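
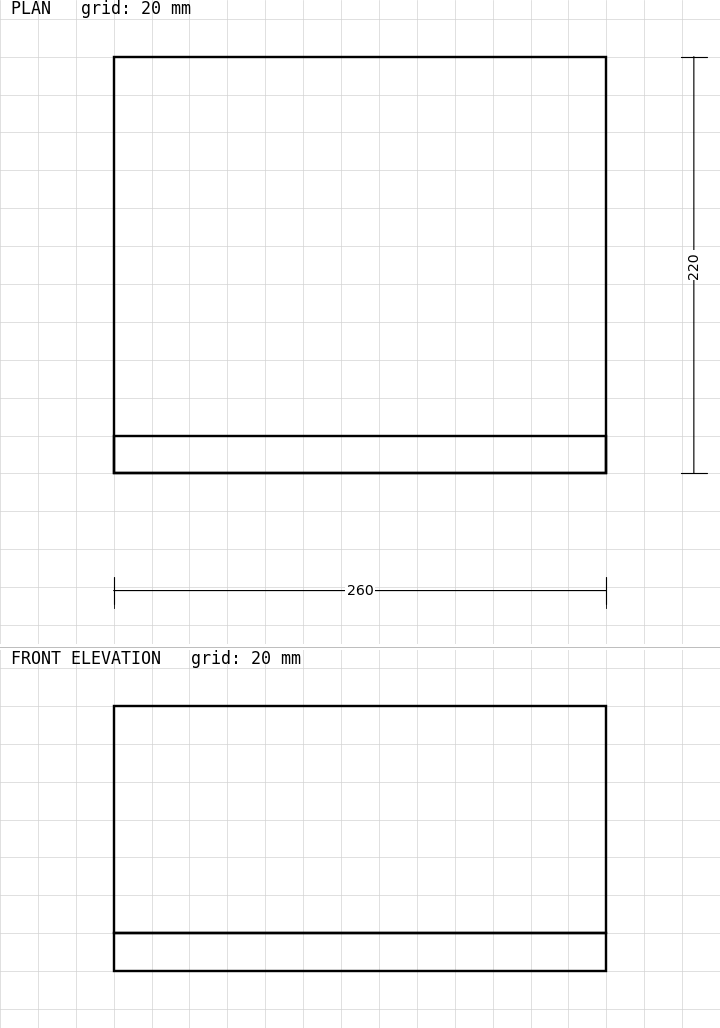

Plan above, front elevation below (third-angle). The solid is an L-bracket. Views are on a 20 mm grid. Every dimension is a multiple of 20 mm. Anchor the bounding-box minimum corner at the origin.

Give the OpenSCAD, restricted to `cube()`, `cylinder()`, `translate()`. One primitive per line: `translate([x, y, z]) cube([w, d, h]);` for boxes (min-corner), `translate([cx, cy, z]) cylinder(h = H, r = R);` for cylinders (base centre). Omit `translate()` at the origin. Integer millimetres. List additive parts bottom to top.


cube([260, 220, 20]);
translate([0, 0, 20]) cube([260, 20, 120]);


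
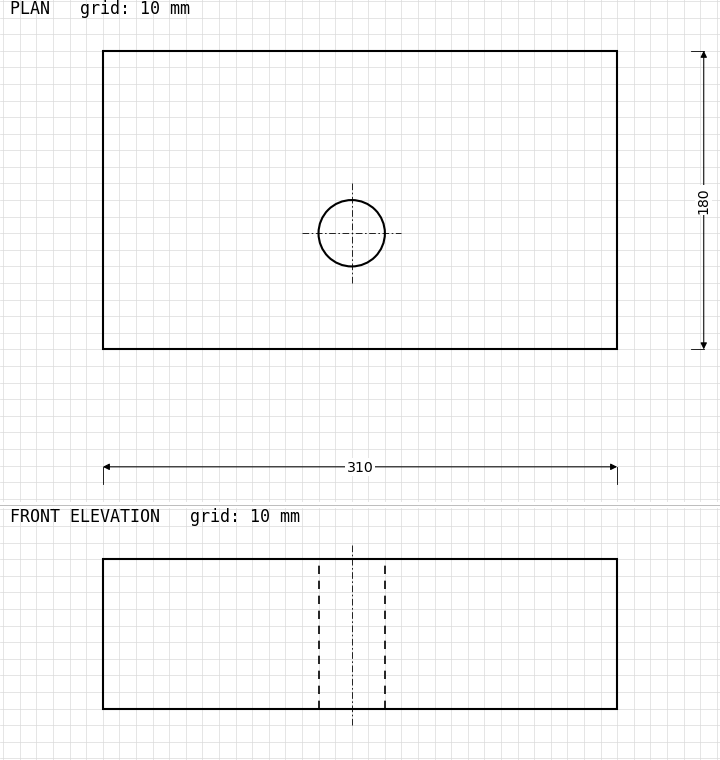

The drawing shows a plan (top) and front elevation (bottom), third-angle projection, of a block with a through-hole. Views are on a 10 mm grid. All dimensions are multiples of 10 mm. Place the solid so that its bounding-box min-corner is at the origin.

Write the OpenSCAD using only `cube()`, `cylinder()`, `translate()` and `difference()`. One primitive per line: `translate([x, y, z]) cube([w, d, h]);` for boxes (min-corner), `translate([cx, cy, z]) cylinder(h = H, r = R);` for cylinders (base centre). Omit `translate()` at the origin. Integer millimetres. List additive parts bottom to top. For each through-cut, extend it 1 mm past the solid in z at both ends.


difference() {
  cube([310, 180, 90]);
  translate([150, 70, -1]) cylinder(h = 92, r = 20);
}


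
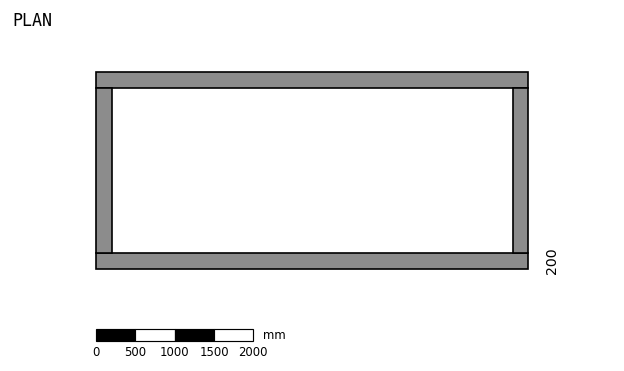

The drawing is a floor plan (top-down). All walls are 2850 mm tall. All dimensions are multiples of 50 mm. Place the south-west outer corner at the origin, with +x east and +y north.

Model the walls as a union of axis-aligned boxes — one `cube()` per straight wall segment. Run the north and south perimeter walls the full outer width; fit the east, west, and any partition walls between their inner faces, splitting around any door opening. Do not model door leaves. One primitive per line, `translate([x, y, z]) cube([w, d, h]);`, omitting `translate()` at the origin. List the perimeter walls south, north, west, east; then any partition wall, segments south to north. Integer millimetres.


cube([5500, 200, 2850]);
translate([0, 2300, 0]) cube([5500, 200, 2850]);
translate([0, 200, 0]) cube([200, 2100, 2850]);
translate([5300, 200, 0]) cube([200, 2100, 2850]);


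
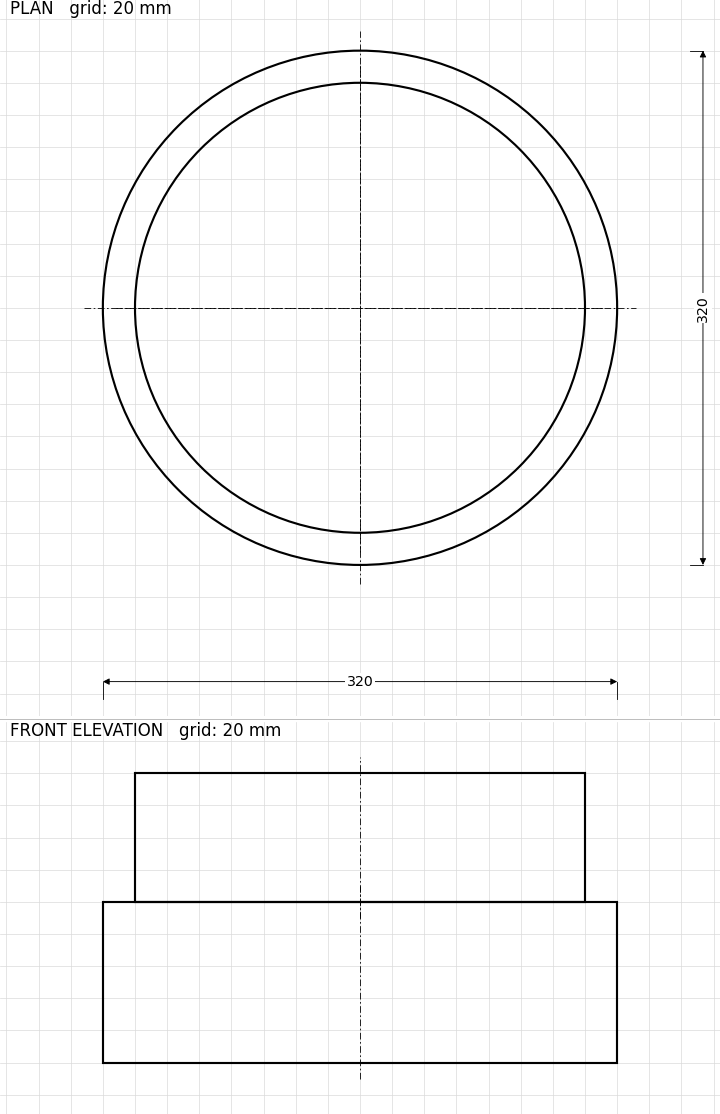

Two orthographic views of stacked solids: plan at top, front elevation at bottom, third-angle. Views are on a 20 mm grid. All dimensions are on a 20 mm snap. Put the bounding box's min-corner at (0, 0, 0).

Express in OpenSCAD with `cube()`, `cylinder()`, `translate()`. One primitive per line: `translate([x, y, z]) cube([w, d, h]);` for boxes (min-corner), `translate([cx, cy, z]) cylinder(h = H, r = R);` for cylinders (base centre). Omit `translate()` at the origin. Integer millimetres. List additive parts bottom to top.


translate([160, 160, 0]) cylinder(h = 100, r = 160);
translate([160, 160, 100]) cylinder(h = 80, r = 140);


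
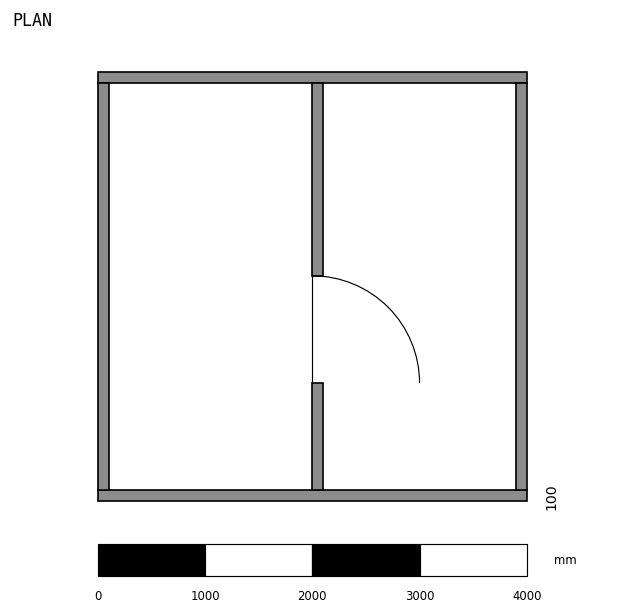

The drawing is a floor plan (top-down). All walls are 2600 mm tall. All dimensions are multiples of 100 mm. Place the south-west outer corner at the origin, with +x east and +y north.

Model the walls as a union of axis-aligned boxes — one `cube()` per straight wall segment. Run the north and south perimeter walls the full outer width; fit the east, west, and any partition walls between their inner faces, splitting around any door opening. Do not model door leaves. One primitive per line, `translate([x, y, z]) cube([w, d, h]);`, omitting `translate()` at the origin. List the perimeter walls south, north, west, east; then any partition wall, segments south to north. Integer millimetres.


cube([4000, 100, 2600]);
translate([0, 3900, 0]) cube([4000, 100, 2600]);
translate([0, 100, 0]) cube([100, 3800, 2600]);
translate([3900, 100, 0]) cube([100, 3800, 2600]);
translate([2000, 100, 0]) cube([100, 1000, 2600]);
translate([2000, 2100, 0]) cube([100, 1800, 2600]);


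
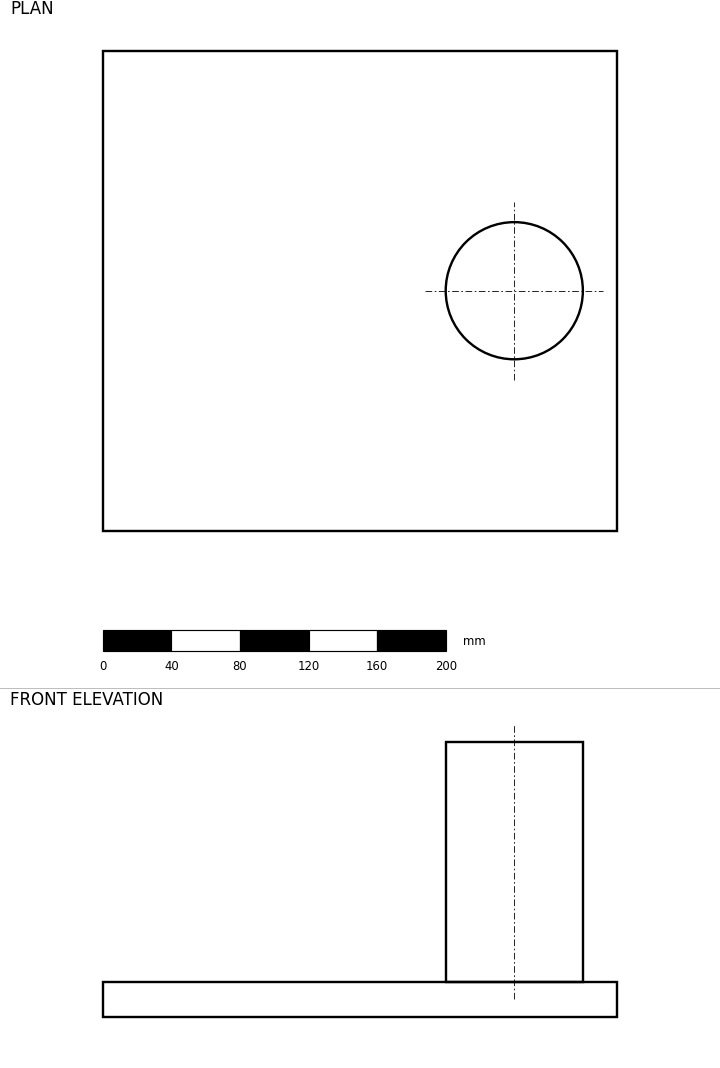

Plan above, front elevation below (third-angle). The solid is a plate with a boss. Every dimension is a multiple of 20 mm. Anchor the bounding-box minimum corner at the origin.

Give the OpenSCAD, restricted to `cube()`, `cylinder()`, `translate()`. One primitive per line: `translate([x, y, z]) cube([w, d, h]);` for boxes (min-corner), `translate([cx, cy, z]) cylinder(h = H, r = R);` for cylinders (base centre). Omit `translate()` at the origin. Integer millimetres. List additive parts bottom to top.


cube([300, 280, 20]);
translate([240, 140, 20]) cylinder(h = 140, r = 40);


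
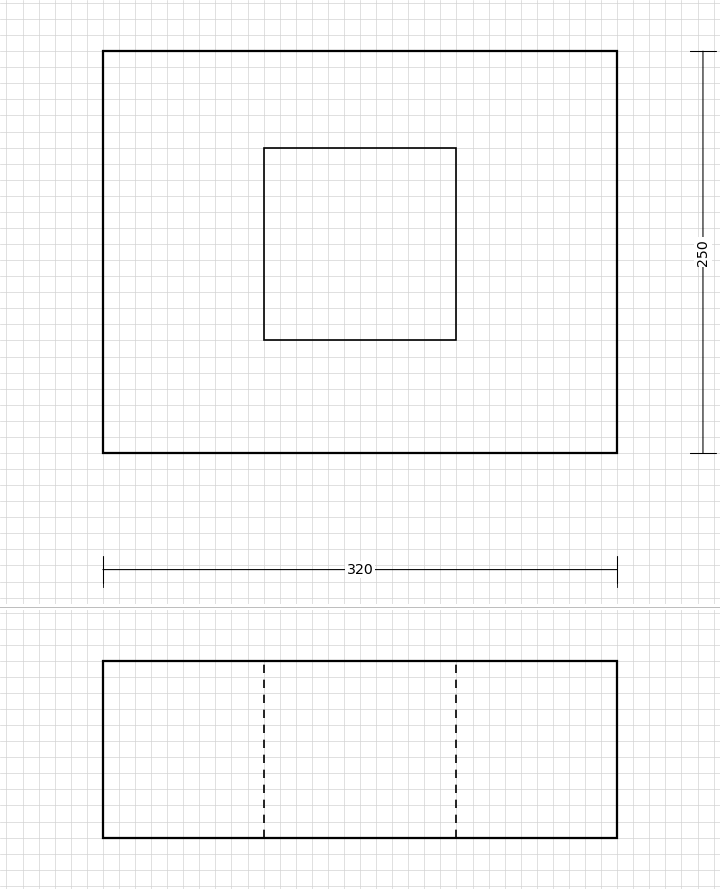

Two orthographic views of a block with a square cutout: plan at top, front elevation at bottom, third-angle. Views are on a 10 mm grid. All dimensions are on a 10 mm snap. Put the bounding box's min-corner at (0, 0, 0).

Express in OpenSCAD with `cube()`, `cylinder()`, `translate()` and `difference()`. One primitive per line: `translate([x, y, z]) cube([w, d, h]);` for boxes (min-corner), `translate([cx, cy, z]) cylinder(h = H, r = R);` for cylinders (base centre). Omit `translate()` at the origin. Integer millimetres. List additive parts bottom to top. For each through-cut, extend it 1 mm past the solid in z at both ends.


difference() {
  cube([320, 250, 110]);
  translate([100, 70, -1]) cube([120, 120, 112]);
}


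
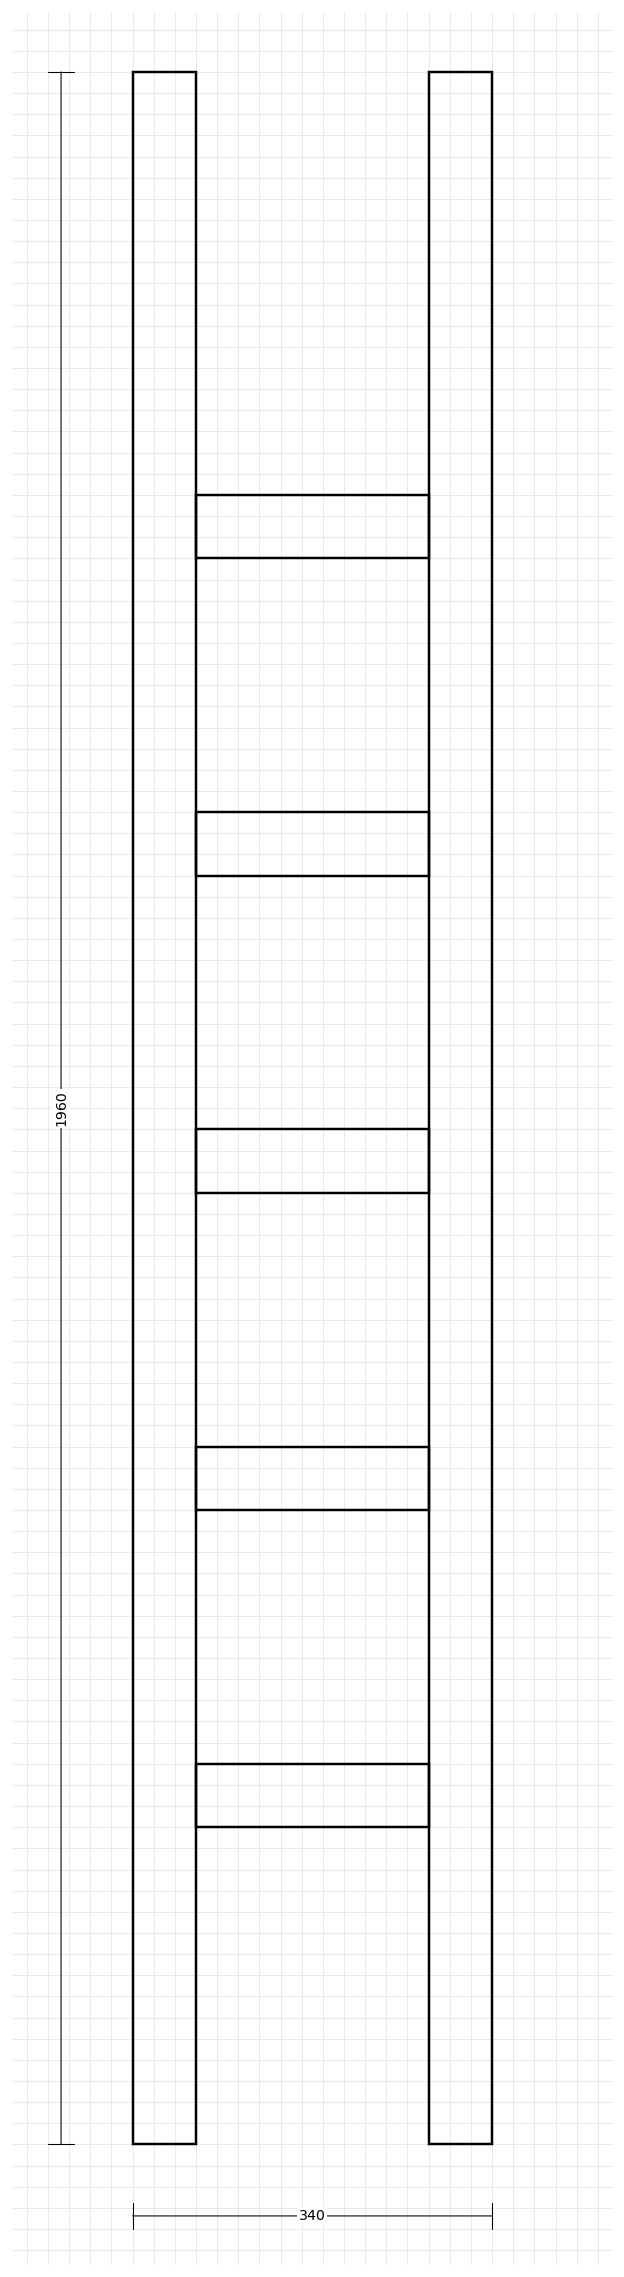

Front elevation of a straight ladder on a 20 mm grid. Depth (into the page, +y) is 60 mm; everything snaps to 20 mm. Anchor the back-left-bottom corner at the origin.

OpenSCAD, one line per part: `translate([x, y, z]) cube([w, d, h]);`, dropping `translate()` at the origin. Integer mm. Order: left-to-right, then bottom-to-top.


cube([60, 60, 1960]);
translate([60, 0, 300]) cube([220, 60, 60]);
translate([60, 0, 600]) cube([220, 60, 60]);
translate([60, 0, 900]) cube([220, 60, 60]);
translate([60, 0, 1200]) cube([220, 60, 60]);
translate([60, 0, 1500]) cube([220, 60, 60]);
translate([280, 0, 0]) cube([60, 60, 1960]);


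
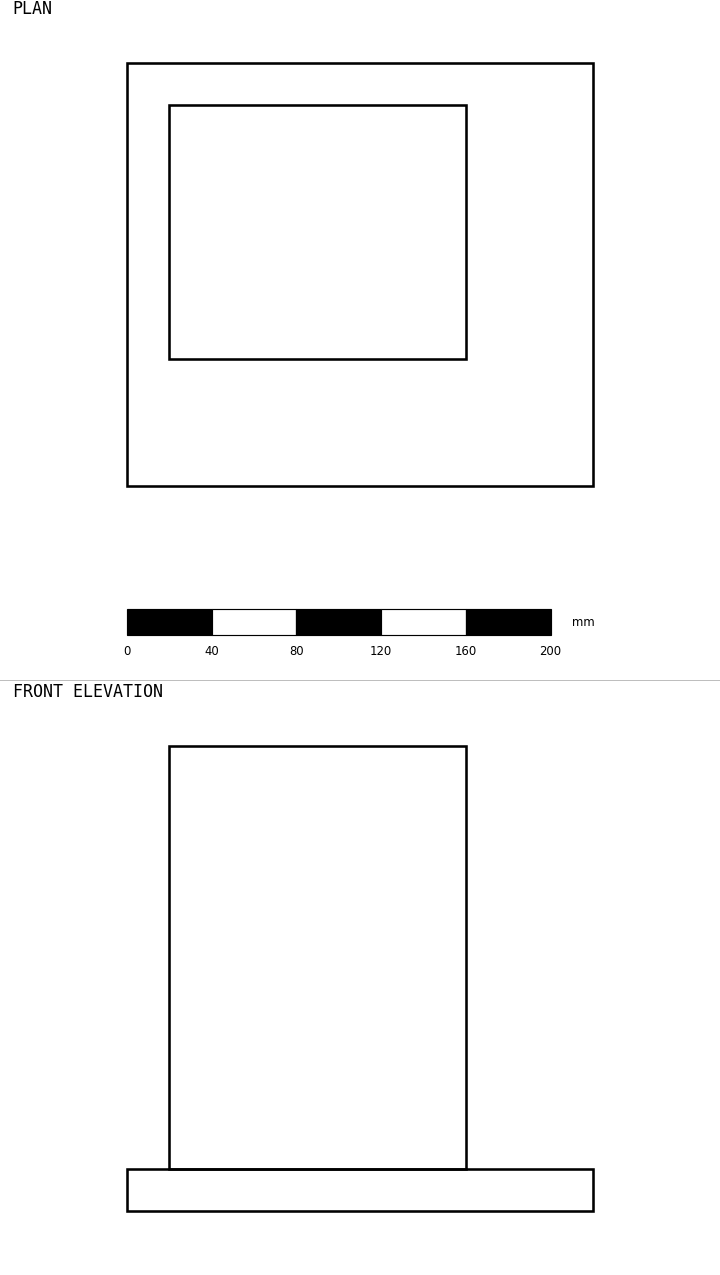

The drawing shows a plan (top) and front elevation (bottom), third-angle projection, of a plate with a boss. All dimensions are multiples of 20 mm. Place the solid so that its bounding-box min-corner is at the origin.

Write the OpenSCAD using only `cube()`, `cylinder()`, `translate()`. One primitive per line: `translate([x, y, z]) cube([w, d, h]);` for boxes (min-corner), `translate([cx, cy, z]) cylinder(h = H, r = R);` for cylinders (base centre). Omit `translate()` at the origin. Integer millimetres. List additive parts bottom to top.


cube([220, 200, 20]);
translate([20, 60, 20]) cube([140, 120, 200]);


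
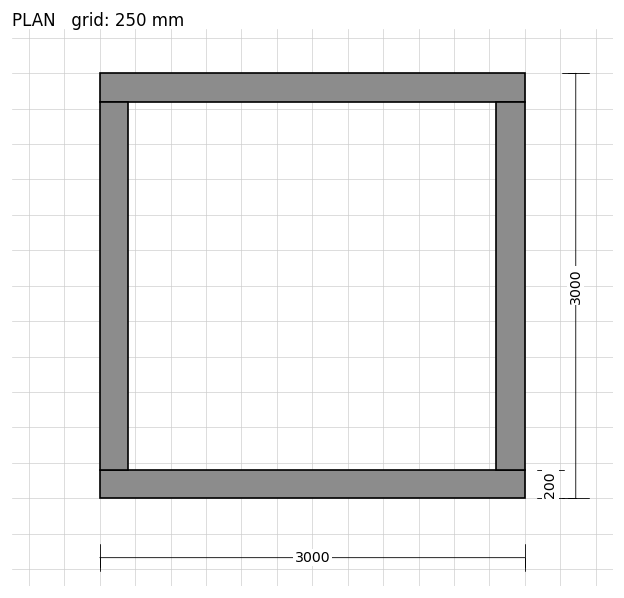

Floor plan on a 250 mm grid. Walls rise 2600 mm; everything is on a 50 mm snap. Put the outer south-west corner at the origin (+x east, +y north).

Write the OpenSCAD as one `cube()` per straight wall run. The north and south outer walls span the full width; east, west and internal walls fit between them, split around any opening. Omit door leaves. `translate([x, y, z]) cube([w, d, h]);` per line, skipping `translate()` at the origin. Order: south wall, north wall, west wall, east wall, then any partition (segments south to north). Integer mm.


cube([3000, 200, 2600]);
translate([0, 2800, 0]) cube([3000, 200, 2600]);
translate([0, 200, 0]) cube([200, 2600, 2600]);
translate([2800, 200, 0]) cube([200, 2600, 2600]);


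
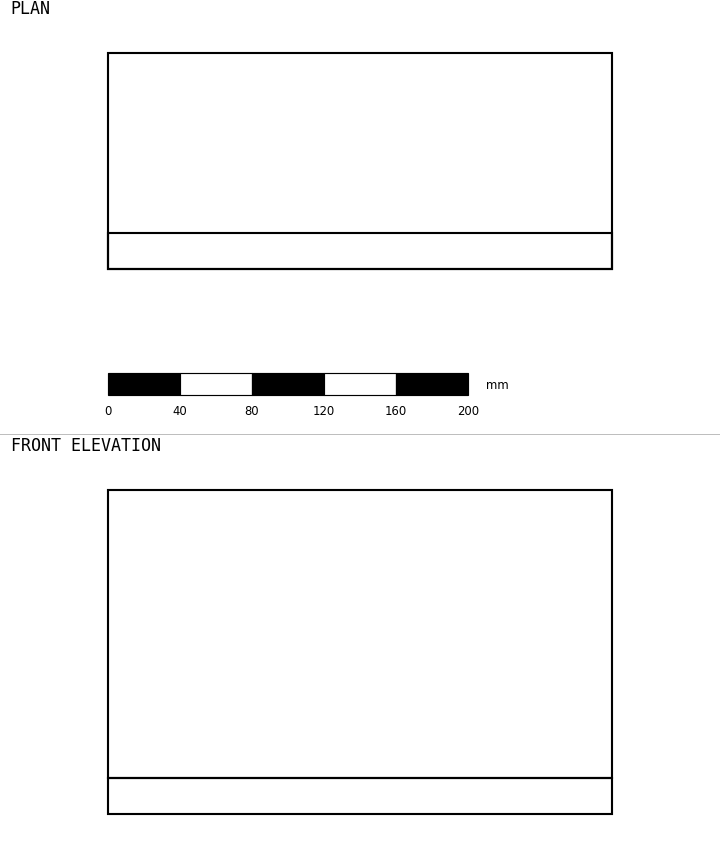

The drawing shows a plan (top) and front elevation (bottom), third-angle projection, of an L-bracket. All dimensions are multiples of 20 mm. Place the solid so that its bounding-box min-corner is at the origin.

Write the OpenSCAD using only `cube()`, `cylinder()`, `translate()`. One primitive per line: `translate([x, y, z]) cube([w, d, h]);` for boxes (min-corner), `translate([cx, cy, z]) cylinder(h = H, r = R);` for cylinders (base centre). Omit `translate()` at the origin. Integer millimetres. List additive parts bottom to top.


cube([280, 120, 20]);
translate([0, 0, 20]) cube([280, 20, 160]);


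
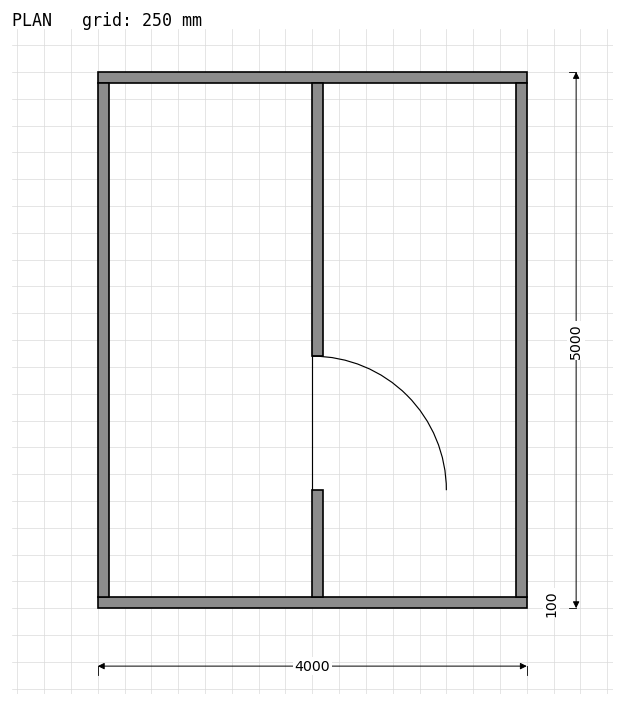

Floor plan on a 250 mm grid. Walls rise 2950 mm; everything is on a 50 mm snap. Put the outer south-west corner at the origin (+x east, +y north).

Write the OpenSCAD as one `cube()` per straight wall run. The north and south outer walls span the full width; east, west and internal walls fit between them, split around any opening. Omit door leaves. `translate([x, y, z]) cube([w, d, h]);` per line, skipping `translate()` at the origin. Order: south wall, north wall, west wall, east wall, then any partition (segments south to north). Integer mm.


cube([4000, 100, 2950]);
translate([0, 4900, 0]) cube([4000, 100, 2950]);
translate([0, 100, 0]) cube([100, 4800, 2950]);
translate([3900, 100, 0]) cube([100, 4800, 2950]);
translate([2000, 100, 0]) cube([100, 1000, 2950]);
translate([2000, 2350, 0]) cube([100, 2550, 2950]);


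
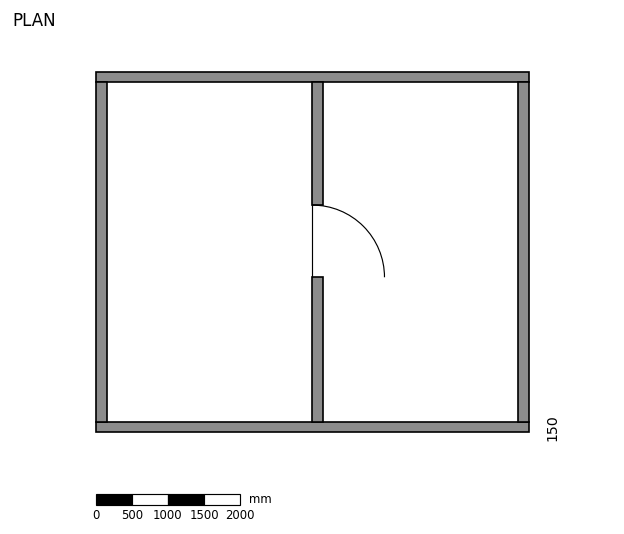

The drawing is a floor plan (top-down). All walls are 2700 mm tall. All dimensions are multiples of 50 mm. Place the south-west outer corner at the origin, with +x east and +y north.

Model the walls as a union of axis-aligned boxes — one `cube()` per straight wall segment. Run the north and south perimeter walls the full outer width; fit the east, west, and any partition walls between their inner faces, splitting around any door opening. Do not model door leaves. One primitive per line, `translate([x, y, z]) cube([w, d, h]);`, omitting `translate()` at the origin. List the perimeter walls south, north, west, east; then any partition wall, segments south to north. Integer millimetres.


cube([6000, 150, 2700]);
translate([0, 4850, 0]) cube([6000, 150, 2700]);
translate([0, 150, 0]) cube([150, 4700, 2700]);
translate([5850, 150, 0]) cube([150, 4700, 2700]);
translate([3000, 150, 0]) cube([150, 2000, 2700]);
translate([3000, 3150, 0]) cube([150, 1700, 2700]);


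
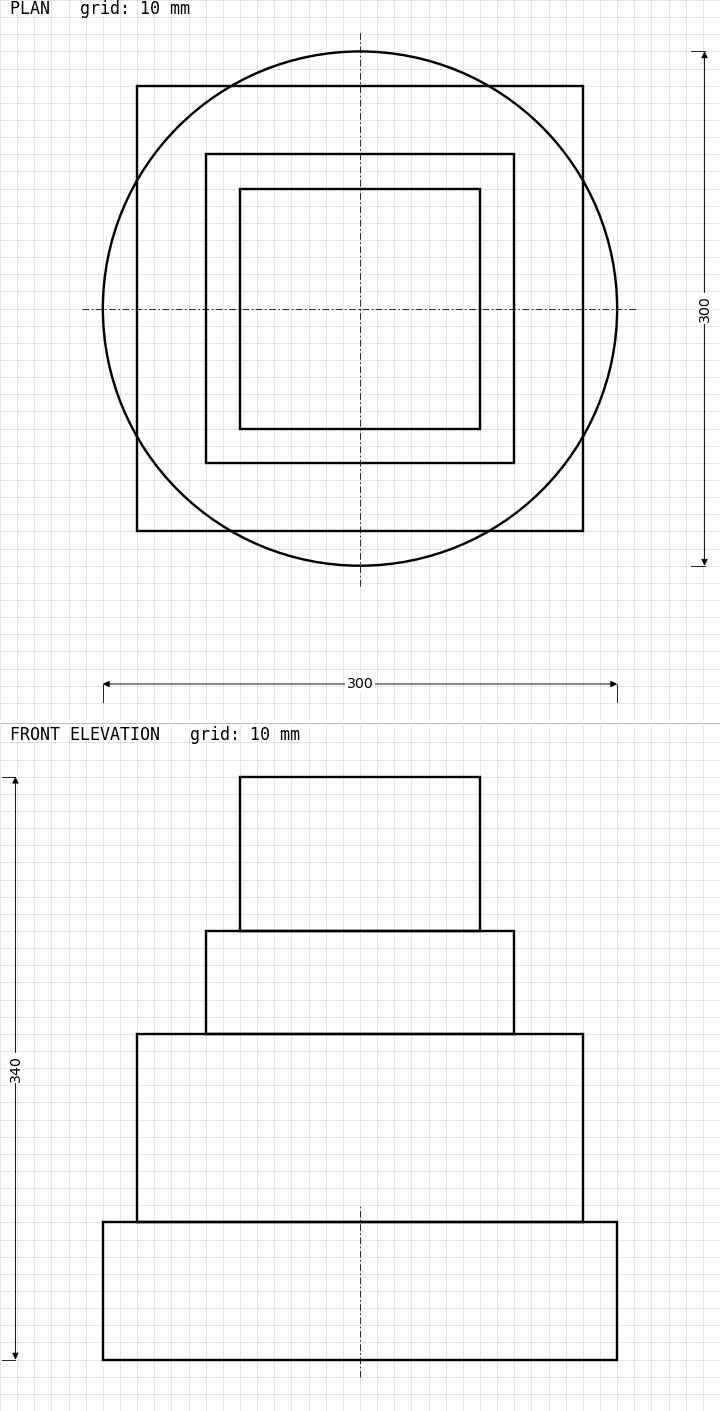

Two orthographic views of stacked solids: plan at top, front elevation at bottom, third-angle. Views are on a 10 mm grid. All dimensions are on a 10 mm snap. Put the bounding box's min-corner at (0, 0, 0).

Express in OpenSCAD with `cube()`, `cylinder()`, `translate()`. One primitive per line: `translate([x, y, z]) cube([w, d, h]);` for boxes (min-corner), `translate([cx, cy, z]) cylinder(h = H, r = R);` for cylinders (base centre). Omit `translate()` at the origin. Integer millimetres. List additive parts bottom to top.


translate([150, 150, 0]) cylinder(h = 80, r = 150);
translate([20, 20, 80]) cube([260, 260, 110]);
translate([60, 60, 190]) cube([180, 180, 60]);
translate([80, 80, 250]) cube([140, 140, 90]);


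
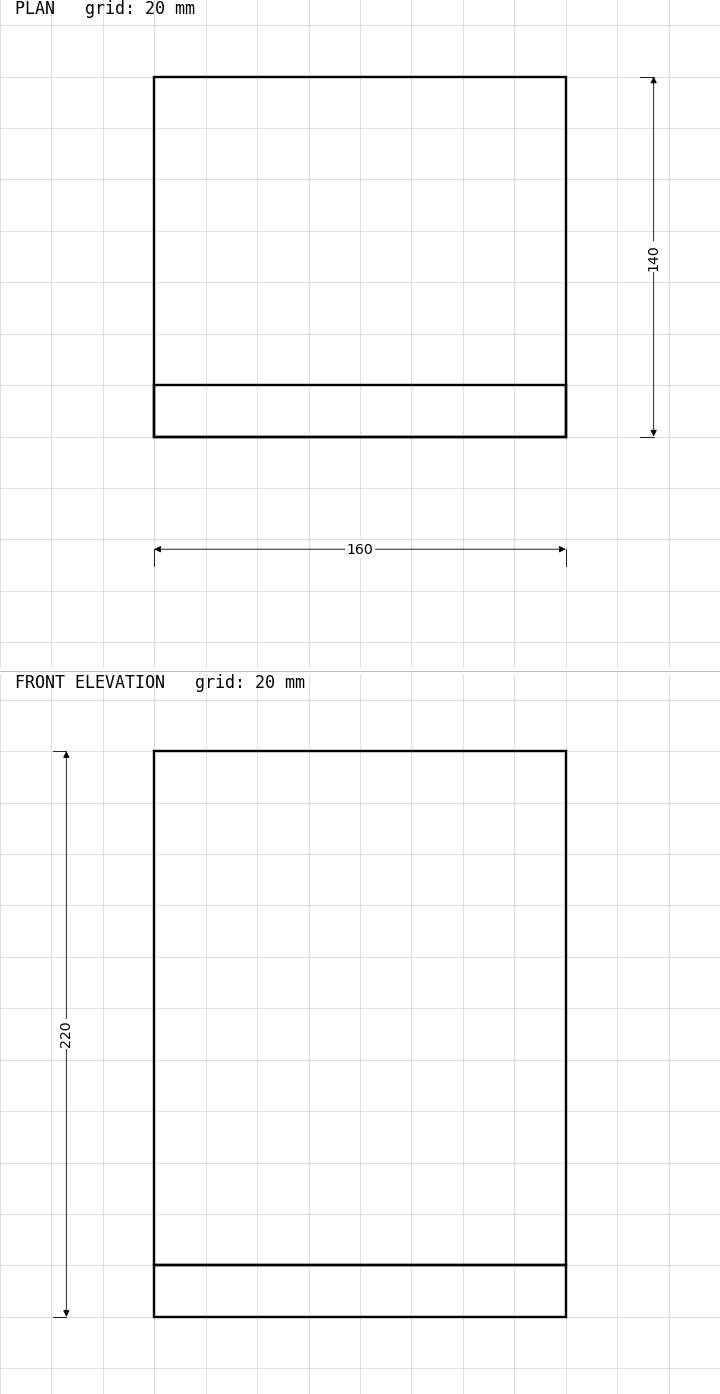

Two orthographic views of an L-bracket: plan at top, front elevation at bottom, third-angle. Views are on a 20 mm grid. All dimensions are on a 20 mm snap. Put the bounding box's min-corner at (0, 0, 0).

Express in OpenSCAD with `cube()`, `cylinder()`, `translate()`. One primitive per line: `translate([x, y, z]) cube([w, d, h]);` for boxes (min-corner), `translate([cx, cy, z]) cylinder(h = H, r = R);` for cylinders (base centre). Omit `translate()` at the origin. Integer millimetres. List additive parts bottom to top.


cube([160, 140, 20]);
translate([0, 0, 20]) cube([160, 20, 200]);


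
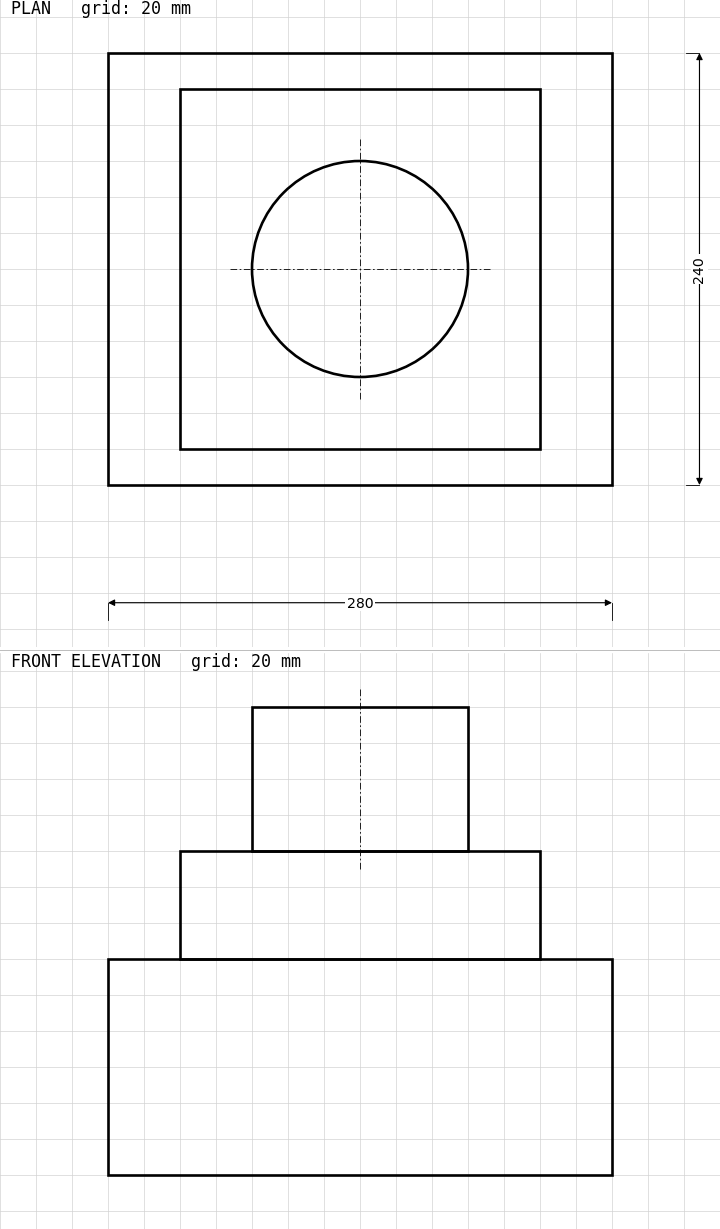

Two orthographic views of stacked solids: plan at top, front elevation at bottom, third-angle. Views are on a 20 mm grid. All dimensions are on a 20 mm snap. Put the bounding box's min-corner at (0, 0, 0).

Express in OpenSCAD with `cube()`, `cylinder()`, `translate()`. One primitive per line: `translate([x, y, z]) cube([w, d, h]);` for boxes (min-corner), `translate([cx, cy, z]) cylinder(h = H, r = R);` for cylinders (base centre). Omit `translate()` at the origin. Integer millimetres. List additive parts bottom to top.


cube([280, 240, 120]);
translate([40, 20, 120]) cube([200, 200, 60]);
translate([140, 120, 180]) cylinder(h = 80, r = 60);


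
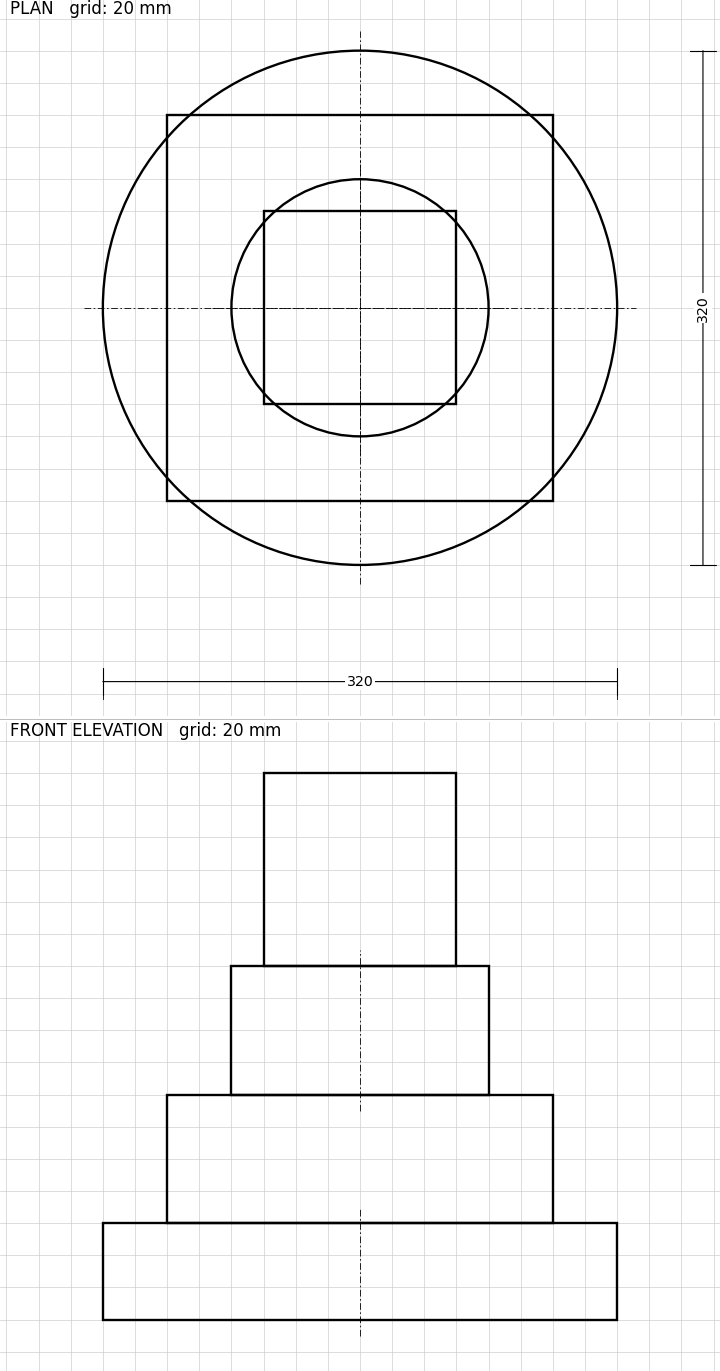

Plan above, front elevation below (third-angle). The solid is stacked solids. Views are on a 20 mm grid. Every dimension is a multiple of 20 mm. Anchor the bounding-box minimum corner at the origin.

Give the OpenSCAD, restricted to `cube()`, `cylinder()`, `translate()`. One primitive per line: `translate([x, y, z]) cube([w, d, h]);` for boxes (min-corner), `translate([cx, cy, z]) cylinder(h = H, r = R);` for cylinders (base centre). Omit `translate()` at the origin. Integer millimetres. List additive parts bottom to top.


translate([160, 160, 0]) cylinder(h = 60, r = 160);
translate([40, 40, 60]) cube([240, 240, 80]);
translate([160, 160, 140]) cylinder(h = 80, r = 80);
translate([100, 100, 220]) cube([120, 120, 120]);


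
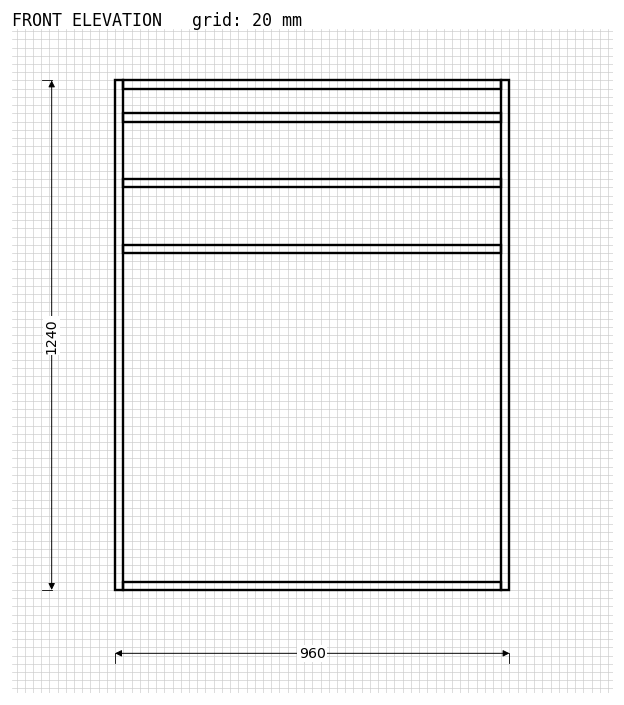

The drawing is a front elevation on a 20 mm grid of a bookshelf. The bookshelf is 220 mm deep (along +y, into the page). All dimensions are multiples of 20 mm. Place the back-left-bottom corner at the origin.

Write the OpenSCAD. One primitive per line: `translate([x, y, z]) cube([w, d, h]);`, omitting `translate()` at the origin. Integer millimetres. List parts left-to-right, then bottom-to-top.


cube([20, 220, 1240]);
translate([20, 0, 0]) cube([920, 220, 20]);
translate([20, 0, 820]) cube([920, 220, 20]);
translate([20, 0, 980]) cube([920, 220, 20]);
translate([20, 0, 1140]) cube([920, 220, 20]);
translate([20, 0, 1220]) cube([920, 220, 20]);
translate([940, 0, 0]) cube([20, 220, 1240]);


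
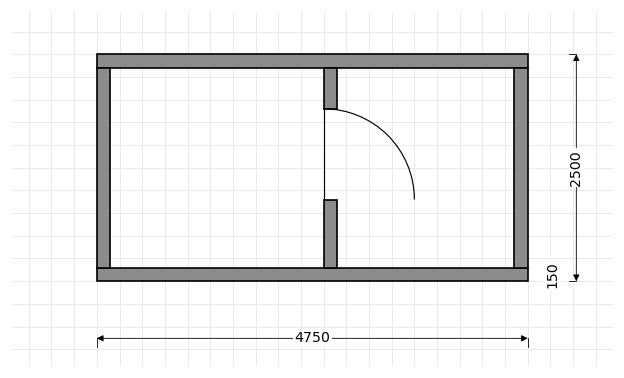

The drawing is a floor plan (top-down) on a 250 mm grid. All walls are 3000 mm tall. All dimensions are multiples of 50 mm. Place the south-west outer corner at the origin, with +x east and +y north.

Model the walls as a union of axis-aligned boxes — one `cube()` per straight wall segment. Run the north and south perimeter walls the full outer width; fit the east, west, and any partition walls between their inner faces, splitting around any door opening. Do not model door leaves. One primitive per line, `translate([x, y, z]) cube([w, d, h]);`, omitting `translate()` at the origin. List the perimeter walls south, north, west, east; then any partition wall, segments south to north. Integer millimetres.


cube([4750, 150, 3000]);
translate([0, 2350, 0]) cube([4750, 150, 3000]);
translate([0, 150, 0]) cube([150, 2200, 3000]);
translate([4600, 150, 0]) cube([150, 2200, 3000]);
translate([2500, 150, 0]) cube([150, 750, 3000]);
translate([2500, 1900, 0]) cube([150, 450, 3000]);


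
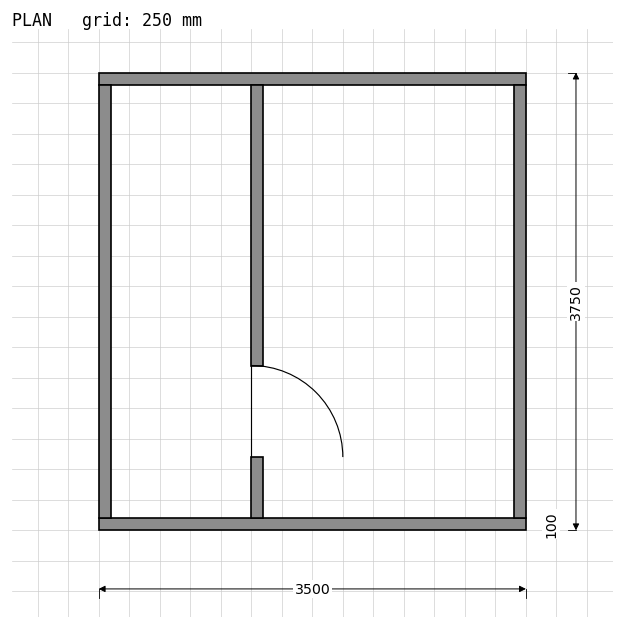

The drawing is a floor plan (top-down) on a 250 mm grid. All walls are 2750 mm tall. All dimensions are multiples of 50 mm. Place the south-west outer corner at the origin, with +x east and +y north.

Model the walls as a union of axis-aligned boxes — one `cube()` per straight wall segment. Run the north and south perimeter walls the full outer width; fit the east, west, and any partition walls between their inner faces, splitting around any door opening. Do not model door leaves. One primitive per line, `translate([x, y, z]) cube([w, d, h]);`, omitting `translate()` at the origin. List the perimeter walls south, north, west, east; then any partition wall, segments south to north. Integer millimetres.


cube([3500, 100, 2750]);
translate([0, 3650, 0]) cube([3500, 100, 2750]);
translate([0, 100, 0]) cube([100, 3550, 2750]);
translate([3400, 100, 0]) cube([100, 3550, 2750]);
translate([1250, 100, 0]) cube([100, 500, 2750]);
translate([1250, 1350, 0]) cube([100, 2300, 2750]);


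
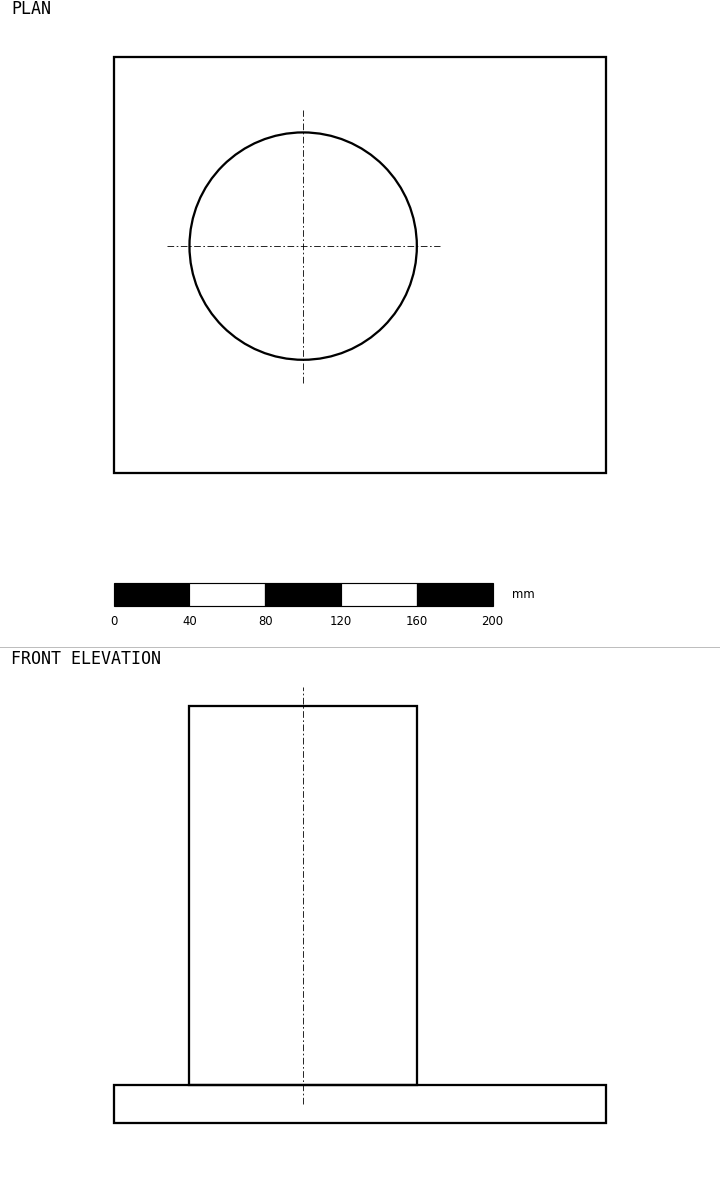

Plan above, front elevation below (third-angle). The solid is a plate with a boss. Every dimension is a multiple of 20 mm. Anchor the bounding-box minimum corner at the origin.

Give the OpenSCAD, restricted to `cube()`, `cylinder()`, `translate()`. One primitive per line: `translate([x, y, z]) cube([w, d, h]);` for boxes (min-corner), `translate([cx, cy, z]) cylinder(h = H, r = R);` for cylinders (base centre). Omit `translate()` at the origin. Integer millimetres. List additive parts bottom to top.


cube([260, 220, 20]);
translate([100, 120, 20]) cylinder(h = 200, r = 60);


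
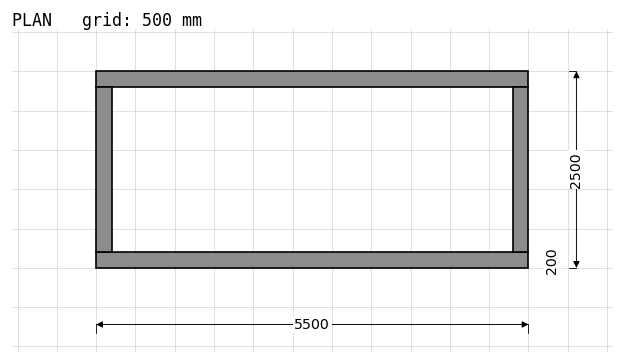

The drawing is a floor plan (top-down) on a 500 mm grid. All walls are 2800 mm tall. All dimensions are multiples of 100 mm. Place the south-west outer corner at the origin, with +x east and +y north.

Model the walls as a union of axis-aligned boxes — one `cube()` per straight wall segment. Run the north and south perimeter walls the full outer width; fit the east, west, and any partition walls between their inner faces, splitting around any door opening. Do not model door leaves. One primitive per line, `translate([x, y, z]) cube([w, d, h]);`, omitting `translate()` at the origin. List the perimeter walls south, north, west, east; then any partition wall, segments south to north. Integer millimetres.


cube([5500, 200, 2800]);
translate([0, 2300, 0]) cube([5500, 200, 2800]);
translate([0, 200, 0]) cube([200, 2100, 2800]);
translate([5300, 200, 0]) cube([200, 2100, 2800]);


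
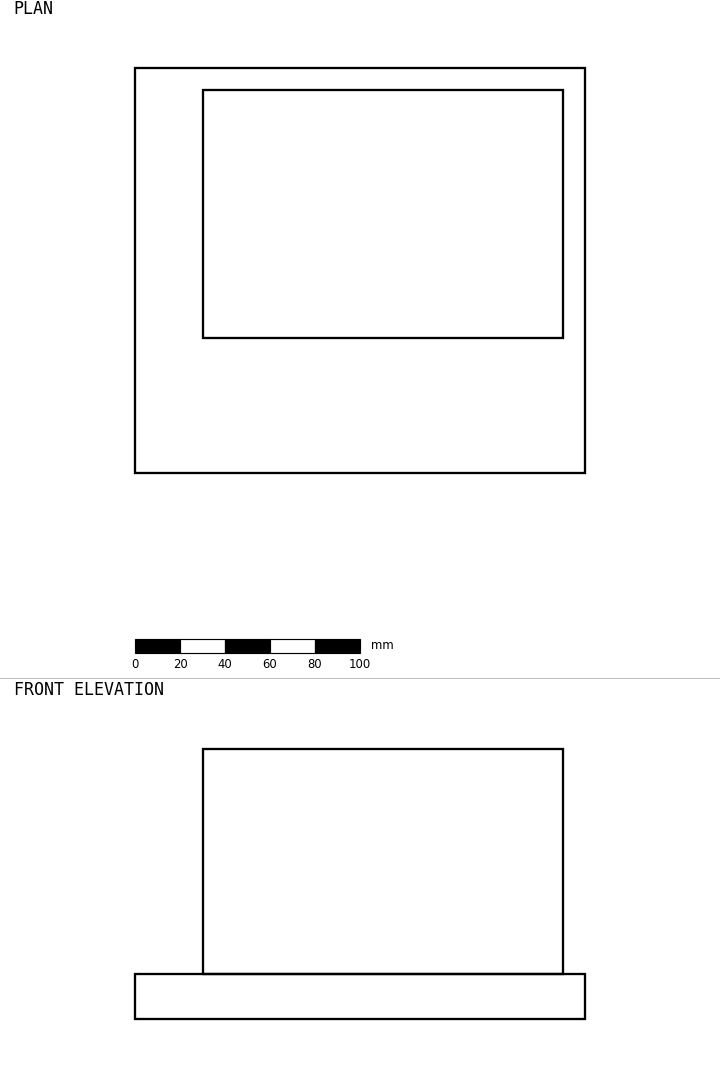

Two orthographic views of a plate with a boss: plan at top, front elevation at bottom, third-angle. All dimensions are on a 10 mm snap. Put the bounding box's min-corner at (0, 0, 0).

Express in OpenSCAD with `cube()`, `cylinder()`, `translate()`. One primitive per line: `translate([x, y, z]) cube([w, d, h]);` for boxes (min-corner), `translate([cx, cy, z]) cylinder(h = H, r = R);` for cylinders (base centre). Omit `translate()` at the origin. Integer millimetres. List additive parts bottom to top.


cube([200, 180, 20]);
translate([30, 60, 20]) cube([160, 110, 100]);


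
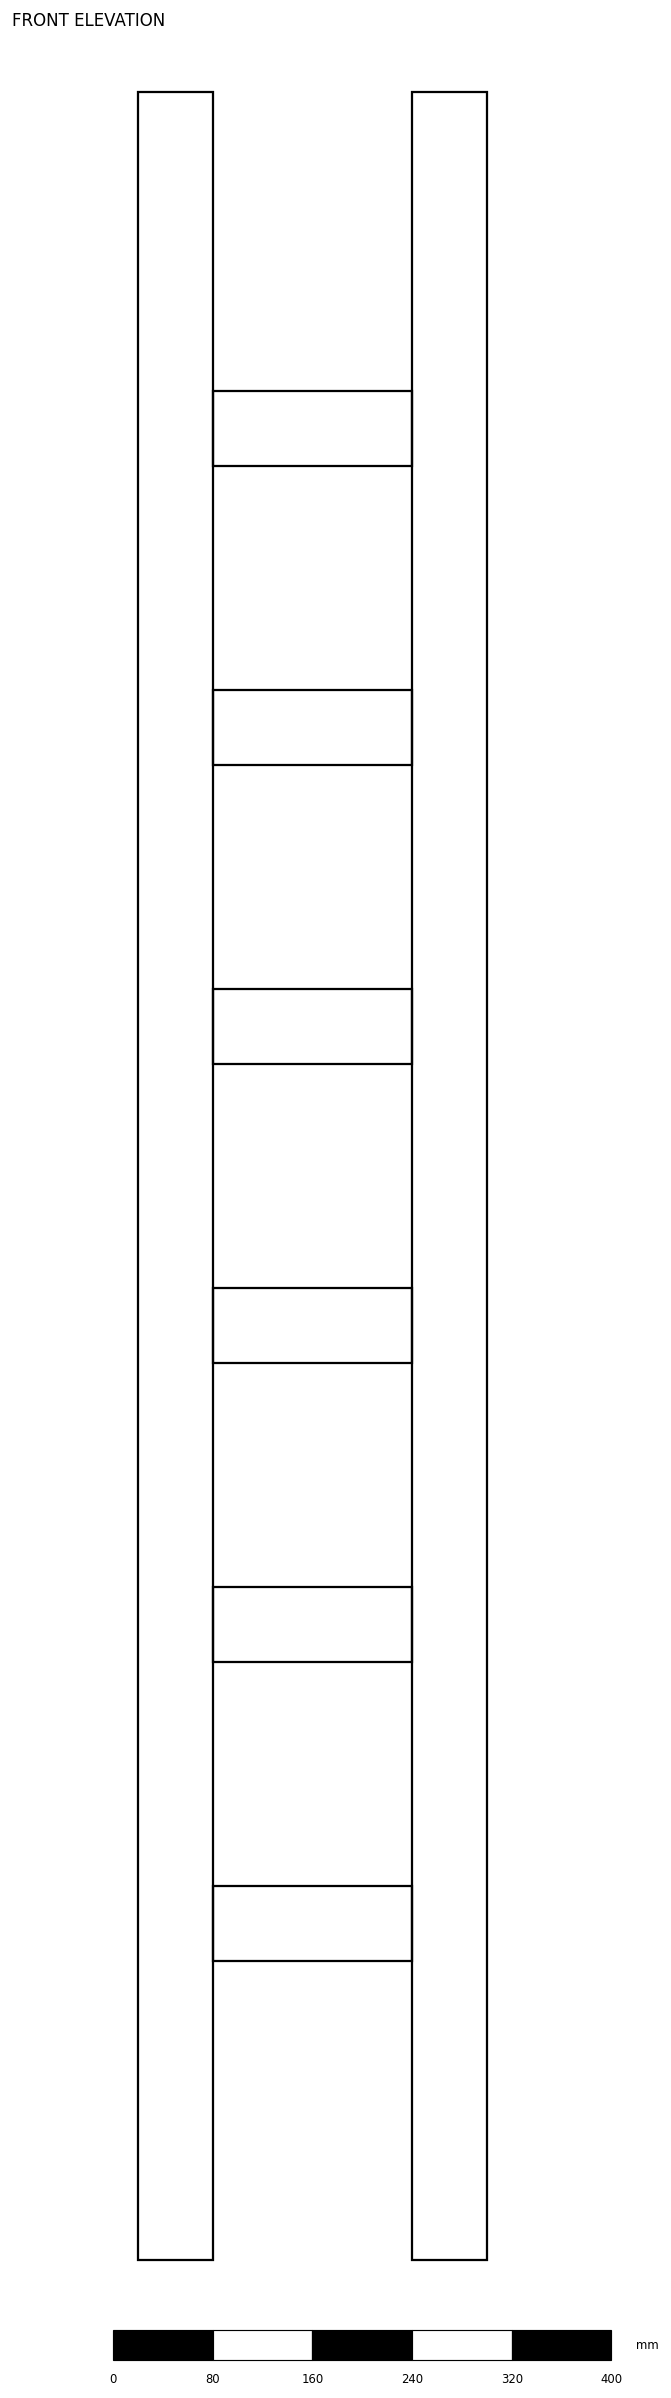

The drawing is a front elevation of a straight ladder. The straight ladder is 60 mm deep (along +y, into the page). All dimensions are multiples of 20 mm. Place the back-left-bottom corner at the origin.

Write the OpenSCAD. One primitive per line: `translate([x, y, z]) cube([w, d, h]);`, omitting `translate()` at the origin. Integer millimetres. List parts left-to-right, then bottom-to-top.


cube([60, 60, 1740]);
translate([60, 0, 240]) cube([160, 60, 60]);
translate([60, 0, 480]) cube([160, 60, 60]);
translate([60, 0, 720]) cube([160, 60, 60]);
translate([60, 0, 960]) cube([160, 60, 60]);
translate([60, 0, 1200]) cube([160, 60, 60]);
translate([60, 0, 1440]) cube([160, 60, 60]);
translate([220, 0, 0]) cube([60, 60, 1740]);


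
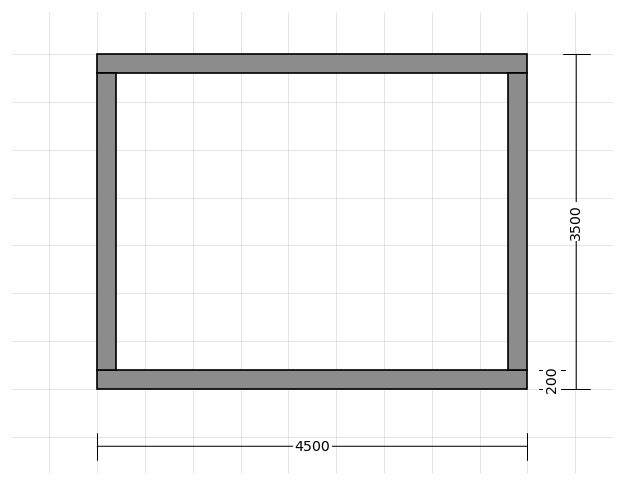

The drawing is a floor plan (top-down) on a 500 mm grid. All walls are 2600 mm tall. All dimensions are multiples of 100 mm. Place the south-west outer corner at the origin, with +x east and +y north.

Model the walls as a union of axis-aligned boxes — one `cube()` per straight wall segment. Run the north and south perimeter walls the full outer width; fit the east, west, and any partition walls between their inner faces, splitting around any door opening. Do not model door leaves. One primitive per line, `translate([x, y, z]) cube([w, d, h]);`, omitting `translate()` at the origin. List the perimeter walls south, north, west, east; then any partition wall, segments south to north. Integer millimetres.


cube([4500, 200, 2600]);
translate([0, 3300, 0]) cube([4500, 200, 2600]);
translate([0, 200, 0]) cube([200, 3100, 2600]);
translate([4300, 200, 0]) cube([200, 3100, 2600]);


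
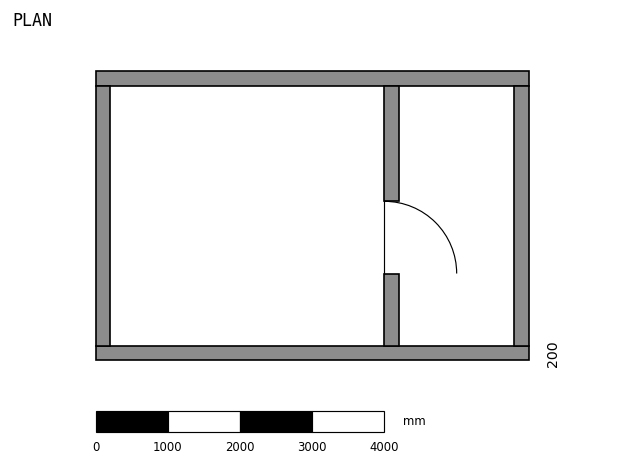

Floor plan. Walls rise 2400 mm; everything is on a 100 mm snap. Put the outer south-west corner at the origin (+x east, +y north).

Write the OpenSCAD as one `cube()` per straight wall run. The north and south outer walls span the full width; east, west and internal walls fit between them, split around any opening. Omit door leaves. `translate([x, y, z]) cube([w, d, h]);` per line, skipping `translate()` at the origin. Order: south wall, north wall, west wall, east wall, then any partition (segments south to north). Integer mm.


cube([6000, 200, 2400]);
translate([0, 3800, 0]) cube([6000, 200, 2400]);
translate([0, 200, 0]) cube([200, 3600, 2400]);
translate([5800, 200, 0]) cube([200, 3600, 2400]);
translate([4000, 200, 0]) cube([200, 1000, 2400]);
translate([4000, 2200, 0]) cube([200, 1600, 2400]);


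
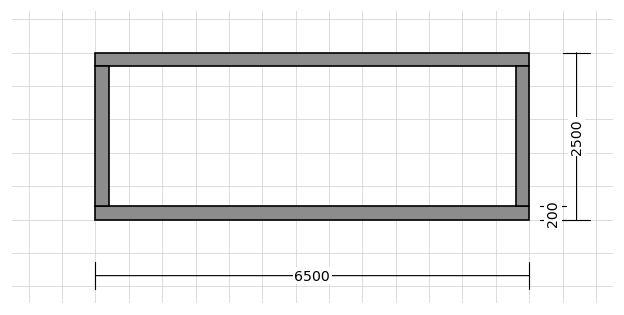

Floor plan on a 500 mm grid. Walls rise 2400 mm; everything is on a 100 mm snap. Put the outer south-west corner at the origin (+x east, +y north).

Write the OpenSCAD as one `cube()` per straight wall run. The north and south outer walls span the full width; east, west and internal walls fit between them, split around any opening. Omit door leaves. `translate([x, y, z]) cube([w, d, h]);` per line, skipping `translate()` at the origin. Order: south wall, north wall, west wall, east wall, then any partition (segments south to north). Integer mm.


cube([6500, 200, 2400]);
translate([0, 2300, 0]) cube([6500, 200, 2400]);
translate([0, 200, 0]) cube([200, 2100, 2400]);
translate([6300, 200, 0]) cube([200, 2100, 2400]);


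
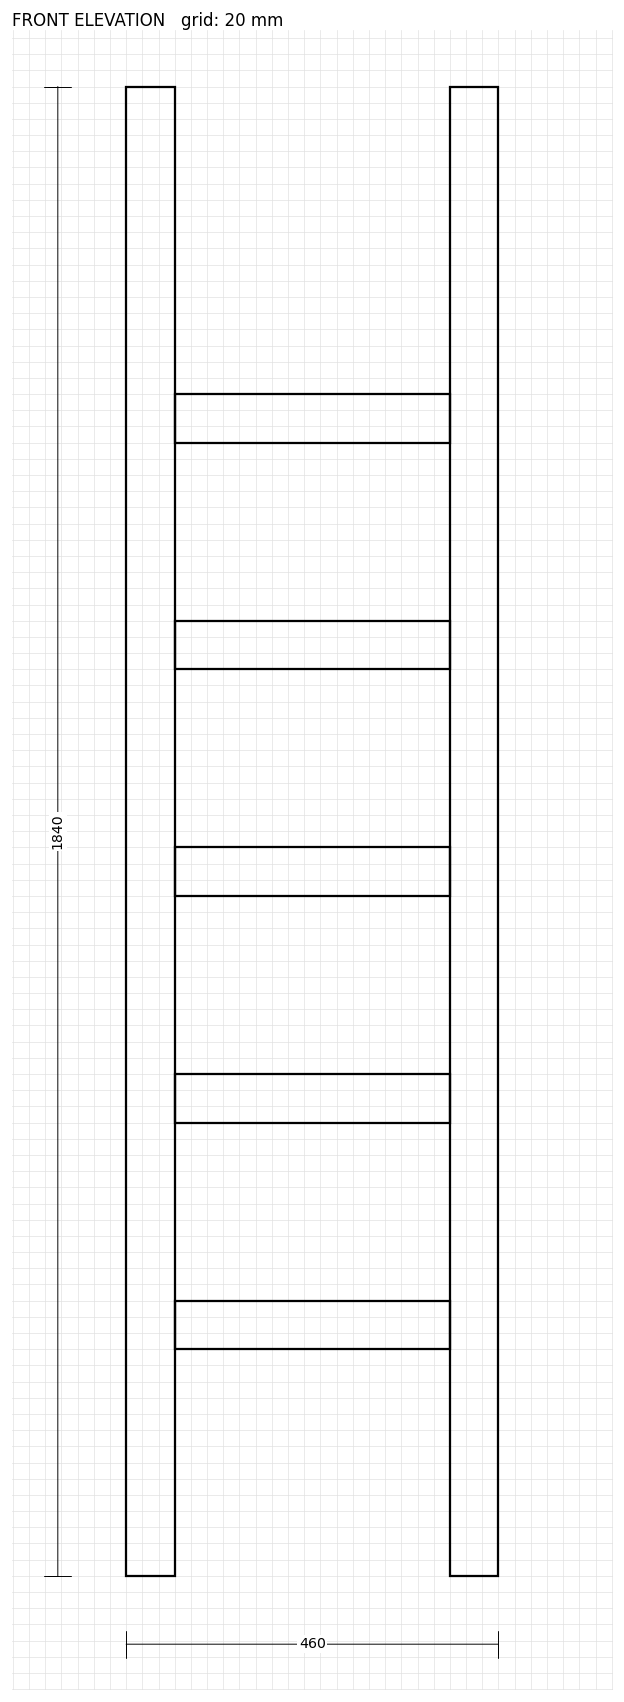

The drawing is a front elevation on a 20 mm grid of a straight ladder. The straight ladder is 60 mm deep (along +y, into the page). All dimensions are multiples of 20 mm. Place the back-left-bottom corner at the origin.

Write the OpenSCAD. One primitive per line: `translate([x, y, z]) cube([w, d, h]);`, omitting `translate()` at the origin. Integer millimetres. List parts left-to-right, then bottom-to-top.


cube([60, 60, 1840]);
translate([60, 0, 280]) cube([340, 60, 60]);
translate([60, 0, 560]) cube([340, 60, 60]);
translate([60, 0, 840]) cube([340, 60, 60]);
translate([60, 0, 1120]) cube([340, 60, 60]);
translate([60, 0, 1400]) cube([340, 60, 60]);
translate([400, 0, 0]) cube([60, 60, 1840]);


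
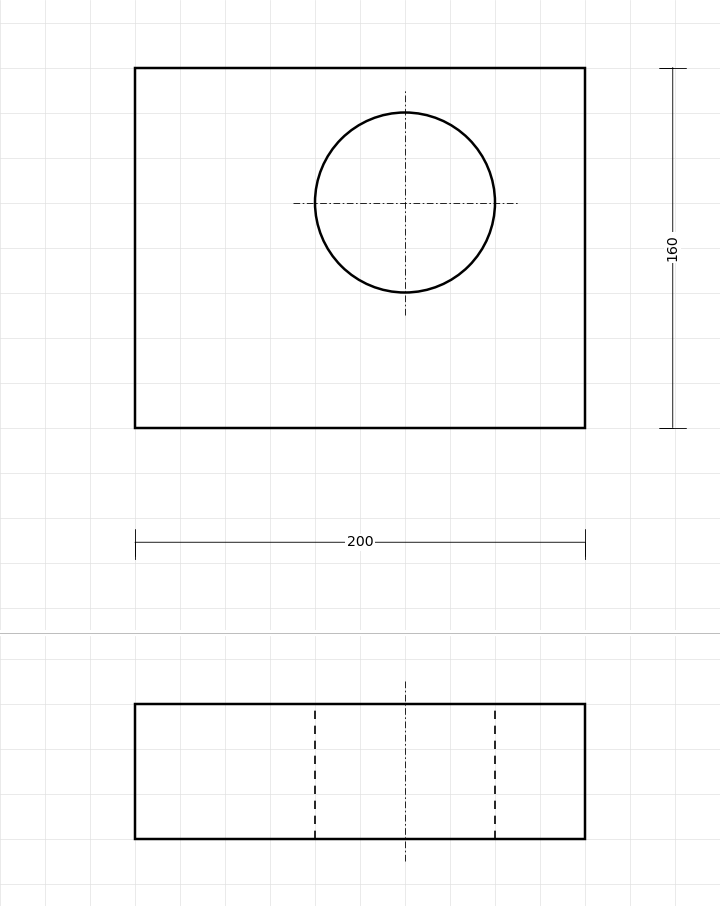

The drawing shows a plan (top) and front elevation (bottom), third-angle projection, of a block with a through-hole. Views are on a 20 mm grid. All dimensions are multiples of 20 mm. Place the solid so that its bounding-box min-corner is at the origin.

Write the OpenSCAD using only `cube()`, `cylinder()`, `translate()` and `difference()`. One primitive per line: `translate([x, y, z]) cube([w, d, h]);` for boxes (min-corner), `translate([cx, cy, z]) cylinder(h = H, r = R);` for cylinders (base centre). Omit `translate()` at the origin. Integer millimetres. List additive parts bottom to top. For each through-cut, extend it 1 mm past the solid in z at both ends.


difference() {
  cube([200, 160, 60]);
  translate([120, 100, -1]) cylinder(h = 62, r = 40);
}


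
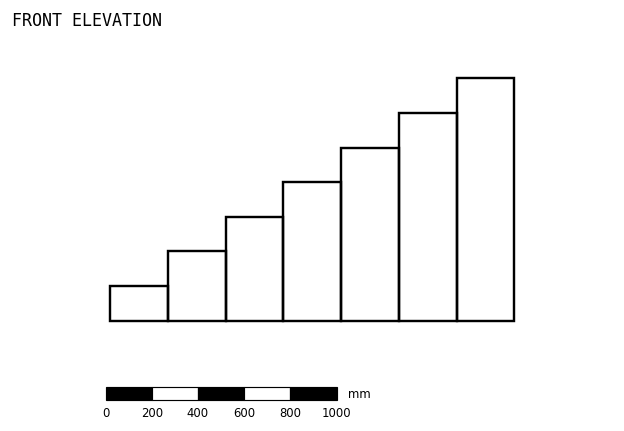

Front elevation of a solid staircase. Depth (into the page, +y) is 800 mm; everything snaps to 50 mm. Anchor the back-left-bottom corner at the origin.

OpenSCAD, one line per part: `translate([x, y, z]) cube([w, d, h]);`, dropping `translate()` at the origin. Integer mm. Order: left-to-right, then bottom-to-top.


cube([250, 800, 150]);
translate([250, 0, 0]) cube([250, 800, 300]);
translate([500, 0, 0]) cube([250, 800, 450]);
translate([750, 0, 0]) cube([250, 800, 600]);
translate([1000, 0, 0]) cube([250, 800, 750]);
translate([1250, 0, 0]) cube([250, 800, 900]);
translate([1500, 0, 0]) cube([250, 800, 1050]);


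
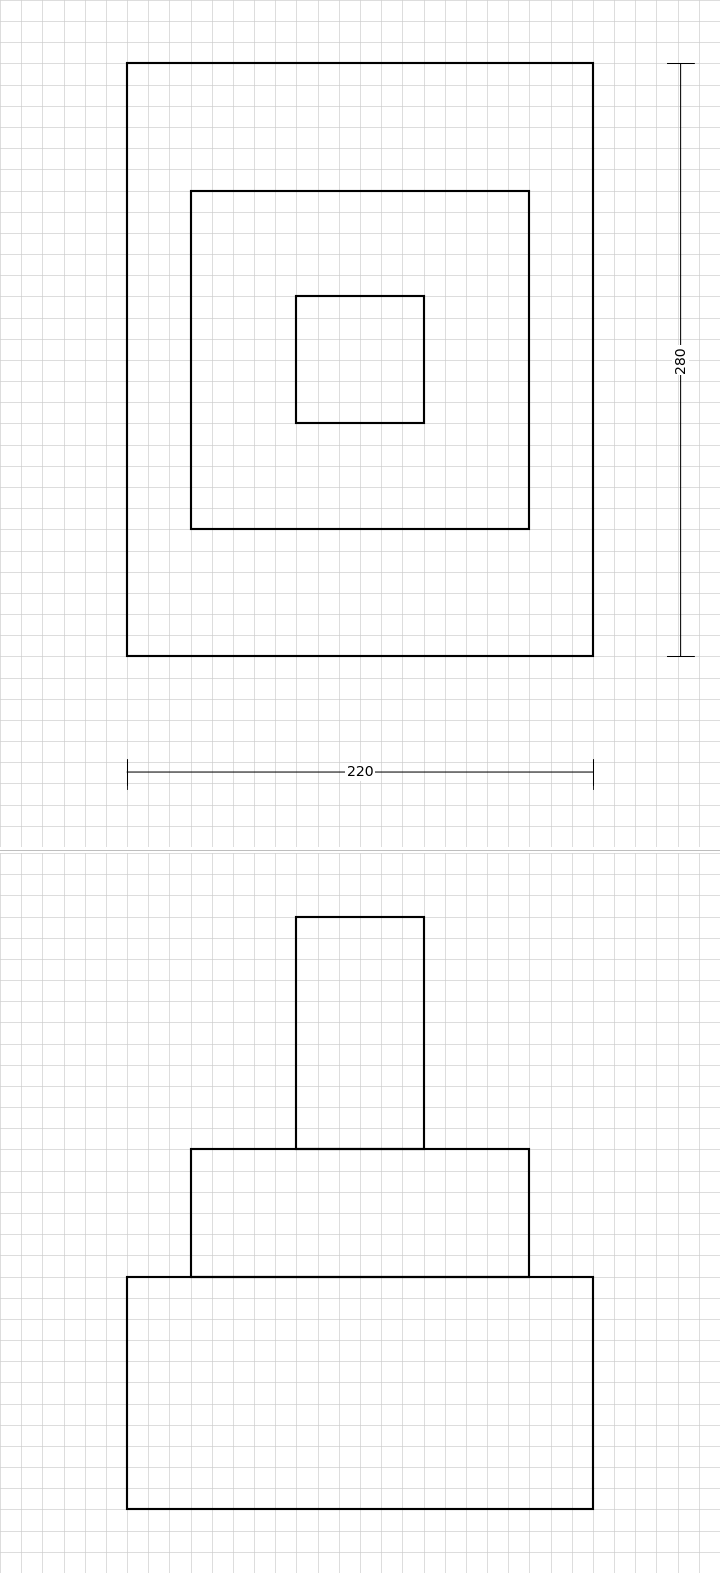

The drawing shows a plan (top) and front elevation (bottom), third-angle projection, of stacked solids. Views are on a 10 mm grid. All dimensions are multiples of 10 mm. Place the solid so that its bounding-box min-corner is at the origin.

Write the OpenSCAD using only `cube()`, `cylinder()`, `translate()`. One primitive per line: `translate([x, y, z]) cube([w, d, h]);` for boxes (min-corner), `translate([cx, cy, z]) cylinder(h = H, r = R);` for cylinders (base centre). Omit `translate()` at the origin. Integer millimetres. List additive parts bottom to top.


cube([220, 280, 110]);
translate([30, 60, 110]) cube([160, 160, 60]);
translate([80, 110, 170]) cube([60, 60, 110]);


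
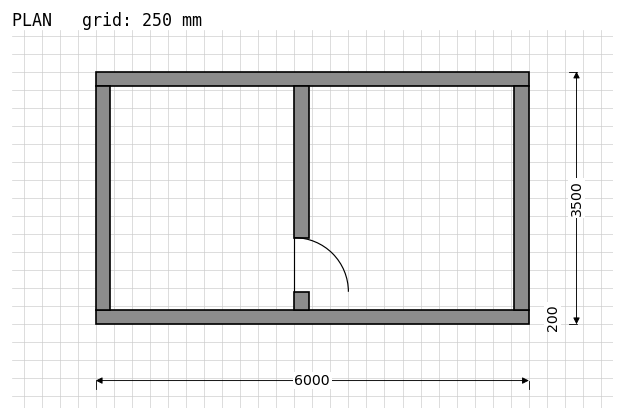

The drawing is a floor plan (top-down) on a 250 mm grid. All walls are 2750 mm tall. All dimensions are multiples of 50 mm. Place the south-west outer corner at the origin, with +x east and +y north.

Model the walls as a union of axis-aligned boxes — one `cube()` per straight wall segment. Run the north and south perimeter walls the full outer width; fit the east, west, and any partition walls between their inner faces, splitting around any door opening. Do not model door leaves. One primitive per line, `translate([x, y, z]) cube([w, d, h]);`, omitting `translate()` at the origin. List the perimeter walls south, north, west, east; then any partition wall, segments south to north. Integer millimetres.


cube([6000, 200, 2750]);
translate([0, 3300, 0]) cube([6000, 200, 2750]);
translate([0, 200, 0]) cube([200, 3100, 2750]);
translate([5800, 200, 0]) cube([200, 3100, 2750]);
translate([2750, 200, 0]) cube([200, 250, 2750]);
translate([2750, 1200, 0]) cube([200, 2100, 2750]);


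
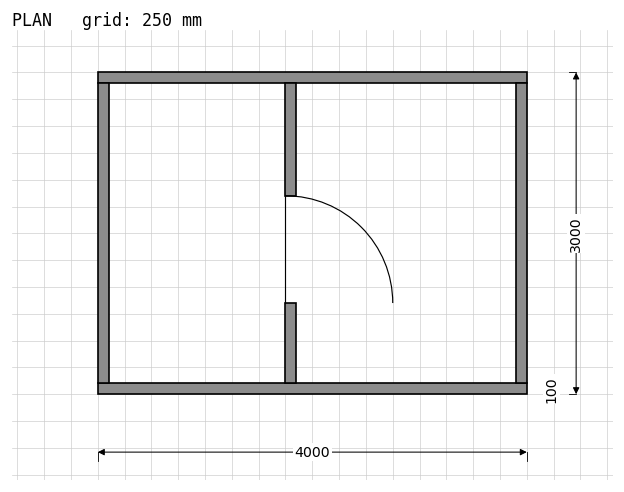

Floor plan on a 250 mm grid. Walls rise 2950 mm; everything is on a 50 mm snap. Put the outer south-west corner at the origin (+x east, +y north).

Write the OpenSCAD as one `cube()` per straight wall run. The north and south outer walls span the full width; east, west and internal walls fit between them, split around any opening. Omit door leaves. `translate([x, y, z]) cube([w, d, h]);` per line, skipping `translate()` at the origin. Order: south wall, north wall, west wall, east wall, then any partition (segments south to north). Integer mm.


cube([4000, 100, 2950]);
translate([0, 2900, 0]) cube([4000, 100, 2950]);
translate([0, 100, 0]) cube([100, 2800, 2950]);
translate([3900, 100, 0]) cube([100, 2800, 2950]);
translate([1750, 100, 0]) cube([100, 750, 2950]);
translate([1750, 1850, 0]) cube([100, 1050, 2950]);


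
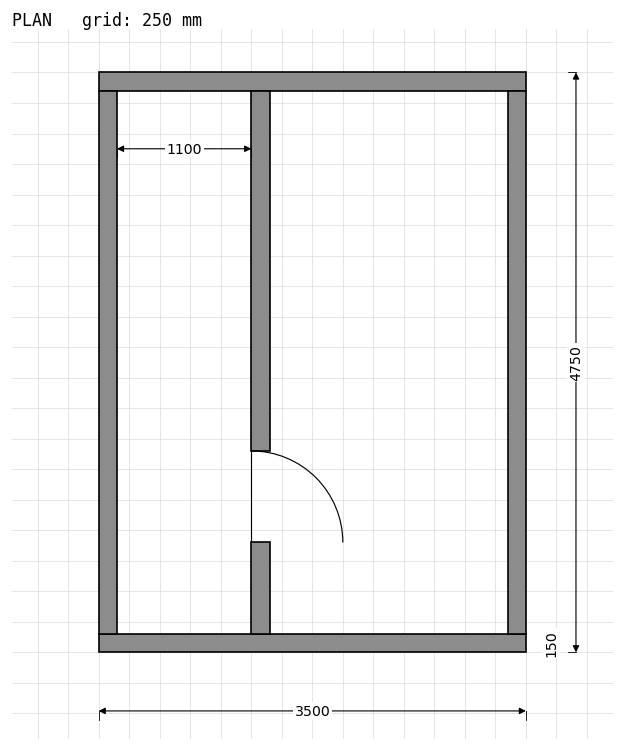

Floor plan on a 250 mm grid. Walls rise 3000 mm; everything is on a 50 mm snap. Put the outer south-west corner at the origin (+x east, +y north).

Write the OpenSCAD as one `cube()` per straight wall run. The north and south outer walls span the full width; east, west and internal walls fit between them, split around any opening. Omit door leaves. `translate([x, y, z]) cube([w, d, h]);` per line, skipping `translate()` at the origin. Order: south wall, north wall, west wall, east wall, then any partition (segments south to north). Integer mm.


cube([3500, 150, 3000]);
translate([0, 4600, 0]) cube([3500, 150, 3000]);
translate([0, 150, 0]) cube([150, 4450, 3000]);
translate([3350, 150, 0]) cube([150, 4450, 3000]);
translate([1250, 150, 0]) cube([150, 750, 3000]);
translate([1250, 1650, 0]) cube([150, 2950, 3000]);


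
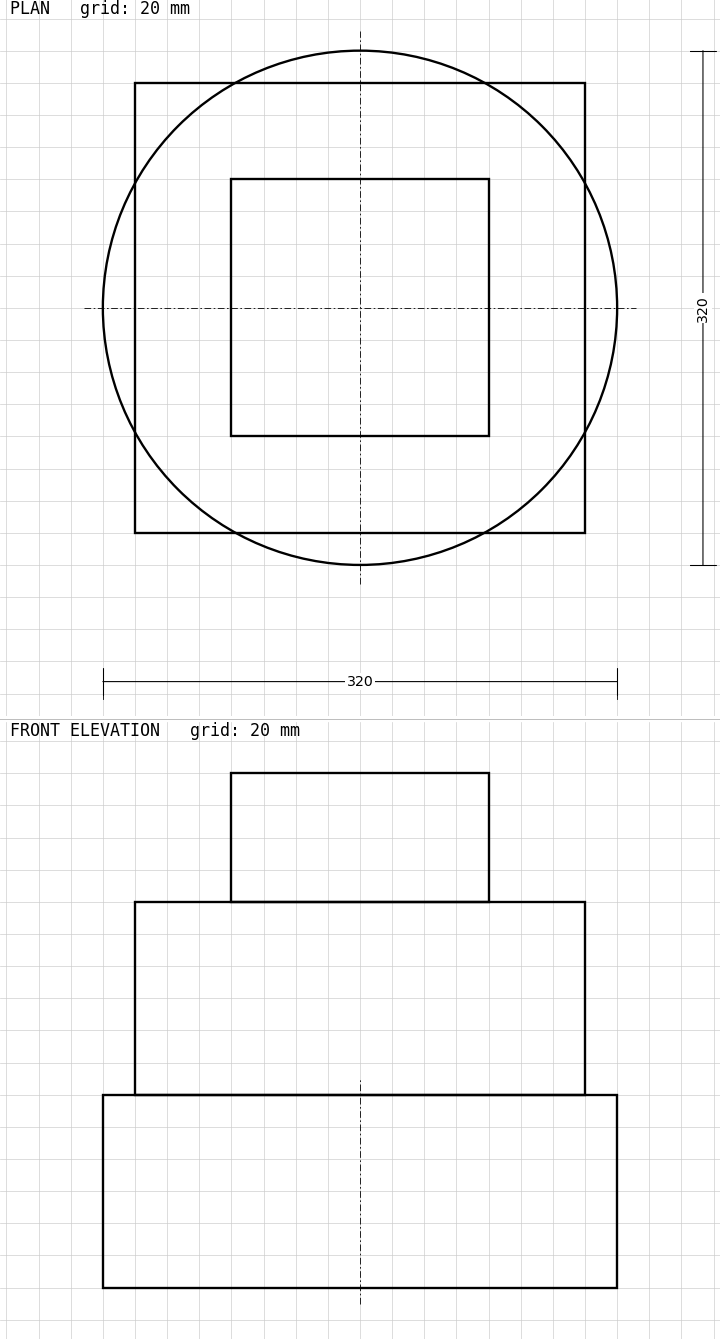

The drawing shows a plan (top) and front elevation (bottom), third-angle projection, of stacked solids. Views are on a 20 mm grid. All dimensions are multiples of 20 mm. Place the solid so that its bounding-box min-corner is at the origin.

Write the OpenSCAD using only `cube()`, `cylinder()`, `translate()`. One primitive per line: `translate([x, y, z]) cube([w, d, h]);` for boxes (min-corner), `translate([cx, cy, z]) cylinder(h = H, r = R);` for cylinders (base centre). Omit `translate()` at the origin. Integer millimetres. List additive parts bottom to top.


translate([160, 160, 0]) cylinder(h = 120, r = 160);
translate([20, 20, 120]) cube([280, 280, 120]);
translate([80, 80, 240]) cube([160, 160, 80]);
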